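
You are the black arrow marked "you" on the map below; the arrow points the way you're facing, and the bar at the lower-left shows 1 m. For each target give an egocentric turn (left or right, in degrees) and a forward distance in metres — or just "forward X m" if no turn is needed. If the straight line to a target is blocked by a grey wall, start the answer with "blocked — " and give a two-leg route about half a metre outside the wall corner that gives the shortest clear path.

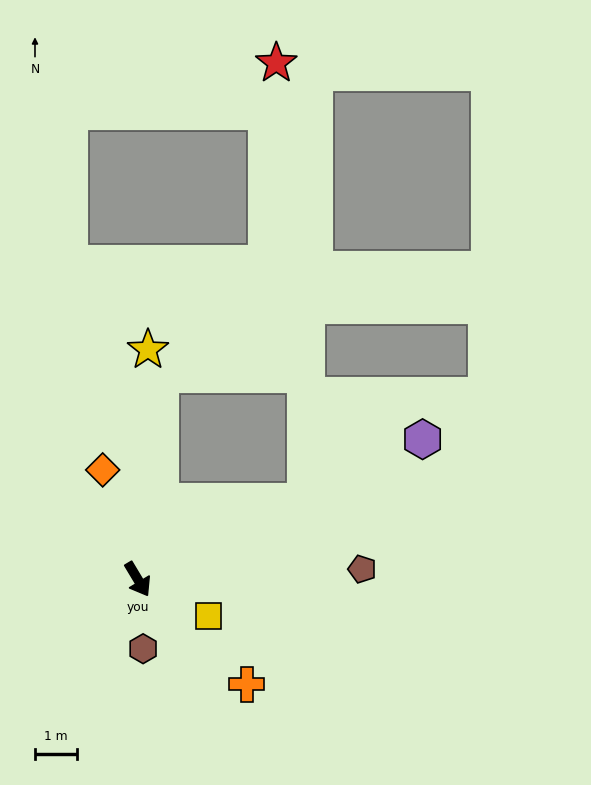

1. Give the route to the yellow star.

turn left 147°, forward 5.5 m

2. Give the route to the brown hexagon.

turn right 27°, forward 1.7 m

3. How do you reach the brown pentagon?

turn left 62°, forward 5.4 m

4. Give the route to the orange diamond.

turn left 167°, forward 2.7 m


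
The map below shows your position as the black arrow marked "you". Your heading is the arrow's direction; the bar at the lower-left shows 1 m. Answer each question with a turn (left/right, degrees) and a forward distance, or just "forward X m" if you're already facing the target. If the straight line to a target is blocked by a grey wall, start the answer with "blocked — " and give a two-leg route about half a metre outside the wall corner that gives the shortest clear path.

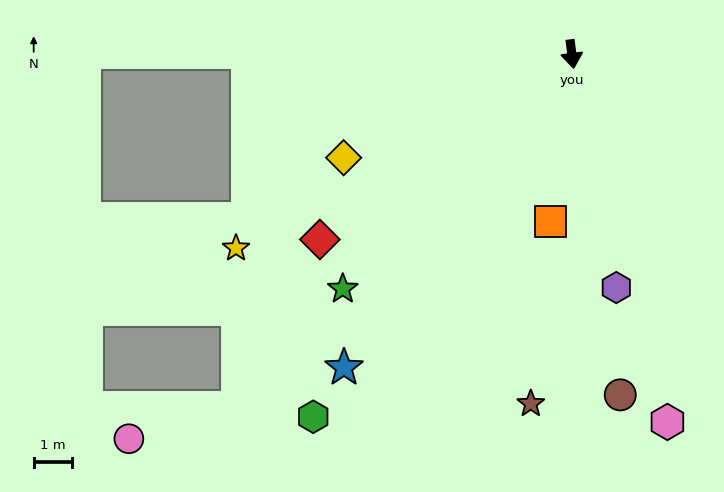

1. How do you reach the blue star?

turn right 43°, forward 10.1 m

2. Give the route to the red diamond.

turn right 61°, forward 8.1 m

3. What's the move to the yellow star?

turn right 67°, forward 10.1 m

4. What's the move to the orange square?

turn right 14°, forward 4.4 m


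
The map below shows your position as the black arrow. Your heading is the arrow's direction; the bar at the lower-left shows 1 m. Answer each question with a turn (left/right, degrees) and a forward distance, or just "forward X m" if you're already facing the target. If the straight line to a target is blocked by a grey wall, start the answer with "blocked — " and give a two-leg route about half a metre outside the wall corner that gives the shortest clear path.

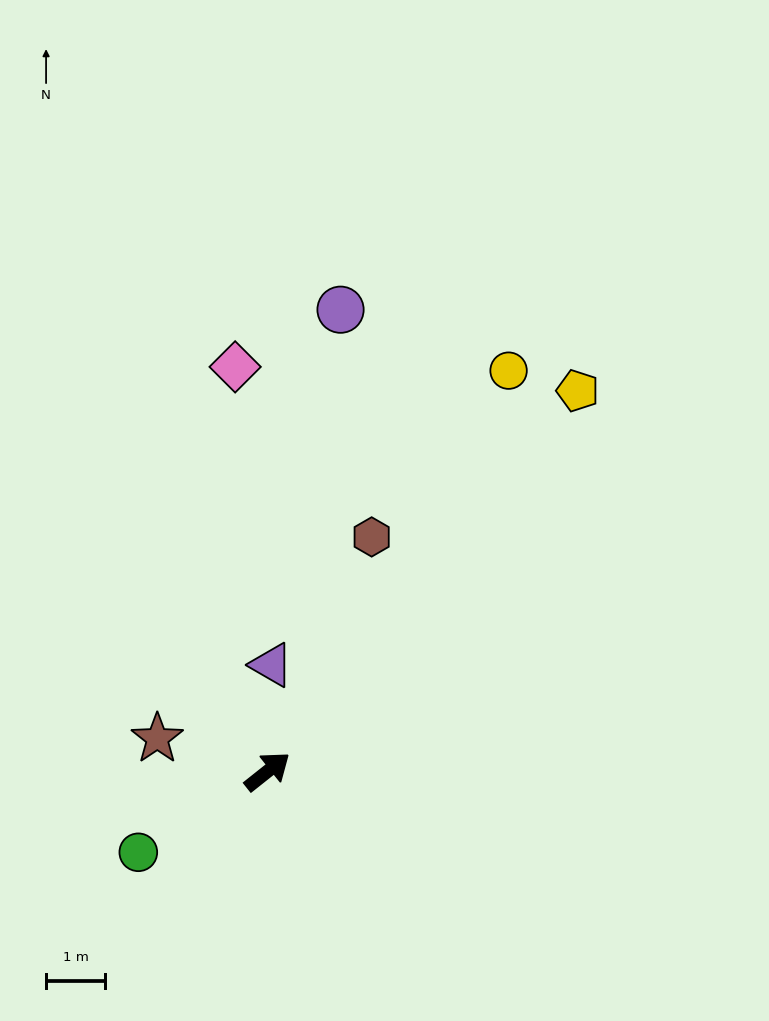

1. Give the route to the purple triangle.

turn left 49°, forward 1.8 m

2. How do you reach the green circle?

turn left 174°, forward 2.6 m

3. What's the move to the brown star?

turn left 125°, forward 2.0 m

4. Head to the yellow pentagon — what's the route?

turn left 12°, forward 8.3 m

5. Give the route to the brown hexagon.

turn left 28°, forward 4.4 m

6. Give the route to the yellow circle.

turn left 20°, forward 7.9 m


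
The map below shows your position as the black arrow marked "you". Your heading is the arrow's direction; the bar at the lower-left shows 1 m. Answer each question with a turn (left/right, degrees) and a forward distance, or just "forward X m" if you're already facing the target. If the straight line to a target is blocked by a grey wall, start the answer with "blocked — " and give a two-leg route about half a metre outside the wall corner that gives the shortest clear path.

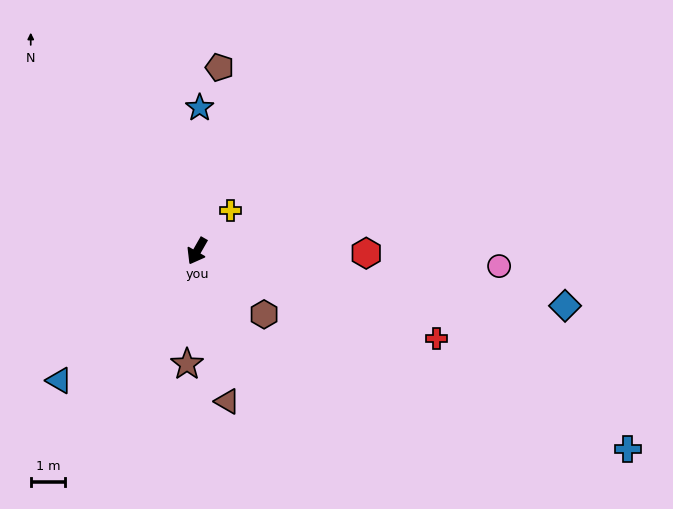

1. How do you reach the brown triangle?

turn left 41°, forward 4.5 m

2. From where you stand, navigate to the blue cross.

turn left 95°, forward 13.8 m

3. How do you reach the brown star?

turn left 25°, forward 3.3 m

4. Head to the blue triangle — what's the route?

turn right 17°, forward 5.5 m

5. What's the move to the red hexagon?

turn left 119°, forward 4.9 m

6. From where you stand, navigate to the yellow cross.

turn left 170°, forward 1.5 m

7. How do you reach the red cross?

turn left 100°, forward 7.4 m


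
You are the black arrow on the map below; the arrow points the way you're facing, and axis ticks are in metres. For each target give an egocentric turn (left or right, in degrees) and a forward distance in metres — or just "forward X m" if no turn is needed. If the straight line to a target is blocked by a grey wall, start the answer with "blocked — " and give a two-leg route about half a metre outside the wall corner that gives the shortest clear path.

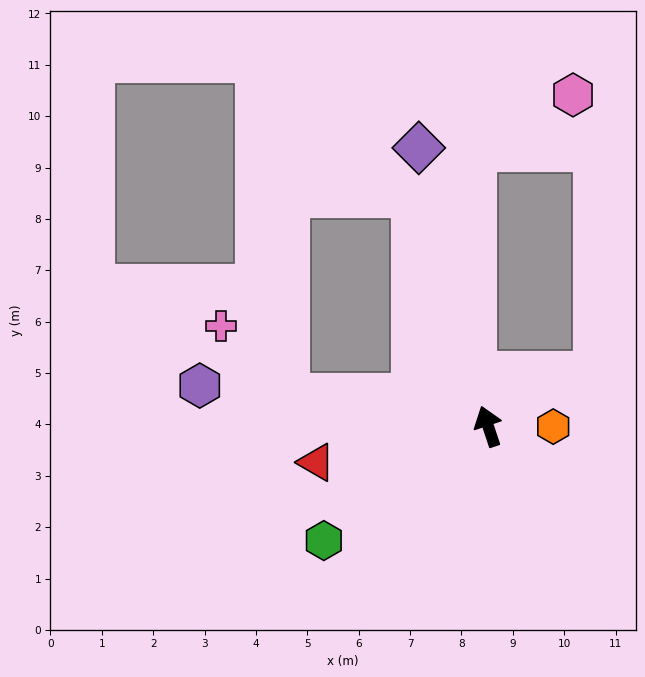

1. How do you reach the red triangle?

turn left 83°, forward 3.4 m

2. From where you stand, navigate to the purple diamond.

turn right 4°, forward 5.6 m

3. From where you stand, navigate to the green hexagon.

turn left 106°, forward 3.9 m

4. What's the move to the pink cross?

blocked — turn left 63°, forward 4.0 m, then turn right 38°, forward 1.9 m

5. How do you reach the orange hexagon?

turn right 109°, forward 1.3 m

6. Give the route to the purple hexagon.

turn left 64°, forward 5.7 m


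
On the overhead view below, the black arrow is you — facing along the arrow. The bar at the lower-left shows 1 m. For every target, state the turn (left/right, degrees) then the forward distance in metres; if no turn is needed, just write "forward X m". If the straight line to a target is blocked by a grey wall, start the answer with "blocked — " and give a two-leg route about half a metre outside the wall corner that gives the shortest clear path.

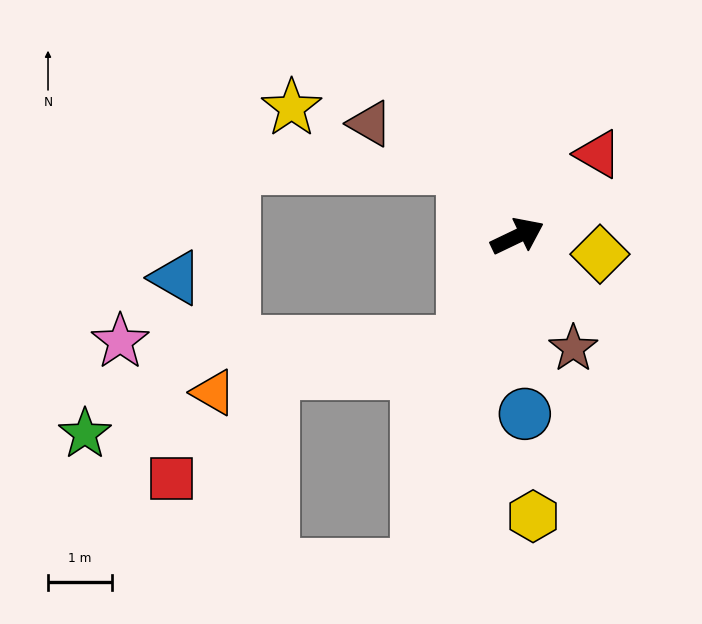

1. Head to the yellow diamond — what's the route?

turn right 38°, forward 1.3 m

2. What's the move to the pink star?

blocked — turn right 143°, forward 1.9 m, then turn right 63°, forward 5.4 m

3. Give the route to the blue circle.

turn right 113°, forward 2.8 m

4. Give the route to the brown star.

turn right 89°, forward 2.0 m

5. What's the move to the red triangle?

turn left 20°, forward 1.8 m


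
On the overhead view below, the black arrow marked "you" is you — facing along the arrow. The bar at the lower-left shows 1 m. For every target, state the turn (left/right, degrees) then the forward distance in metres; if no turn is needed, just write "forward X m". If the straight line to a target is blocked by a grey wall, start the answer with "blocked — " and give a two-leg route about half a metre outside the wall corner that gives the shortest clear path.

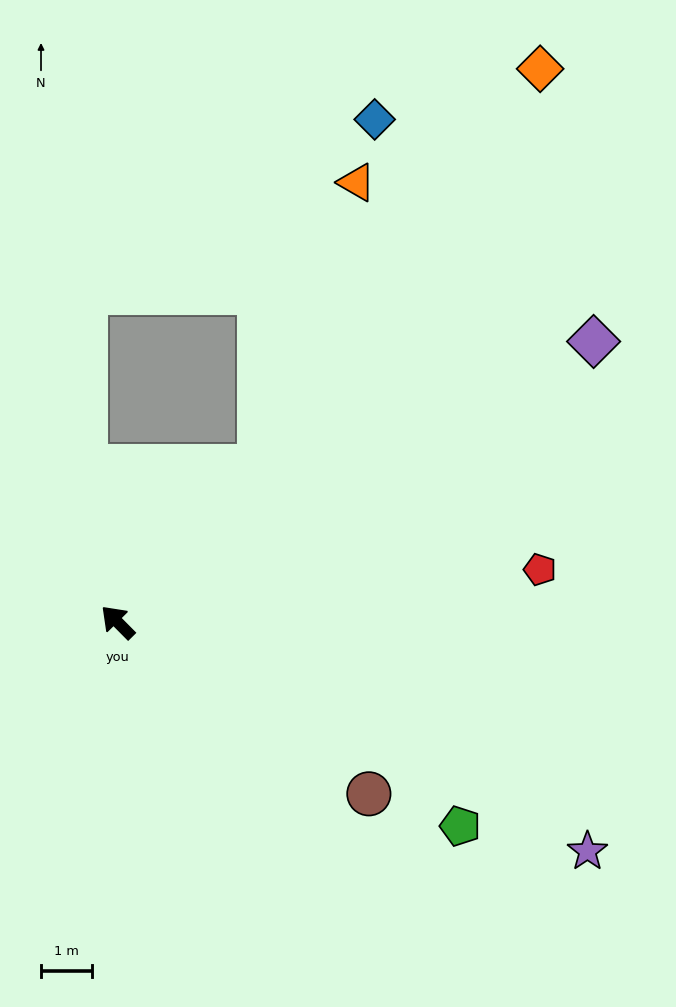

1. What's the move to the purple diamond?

turn right 104°, forward 10.8 m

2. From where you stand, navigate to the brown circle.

turn right 169°, forward 6.0 m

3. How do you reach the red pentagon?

turn right 128°, forward 8.3 m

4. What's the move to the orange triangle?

blocked — turn right 87°, forward 4.1 m, then turn left 23°, forward 5.9 m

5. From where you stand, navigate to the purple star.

turn right 161°, forward 10.2 m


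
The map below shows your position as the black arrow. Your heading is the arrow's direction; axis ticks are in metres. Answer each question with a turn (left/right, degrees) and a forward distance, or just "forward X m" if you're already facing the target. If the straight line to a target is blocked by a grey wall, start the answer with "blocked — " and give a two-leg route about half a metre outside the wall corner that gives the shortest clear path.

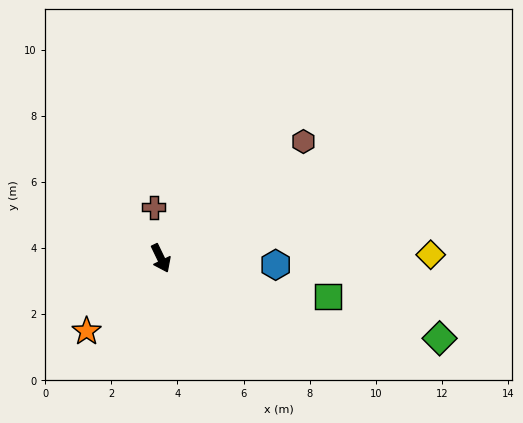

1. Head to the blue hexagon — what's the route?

turn left 61°, forward 3.5 m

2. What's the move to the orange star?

turn right 71°, forward 3.1 m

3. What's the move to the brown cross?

turn left 162°, forward 1.6 m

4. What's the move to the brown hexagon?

turn left 104°, forward 5.6 m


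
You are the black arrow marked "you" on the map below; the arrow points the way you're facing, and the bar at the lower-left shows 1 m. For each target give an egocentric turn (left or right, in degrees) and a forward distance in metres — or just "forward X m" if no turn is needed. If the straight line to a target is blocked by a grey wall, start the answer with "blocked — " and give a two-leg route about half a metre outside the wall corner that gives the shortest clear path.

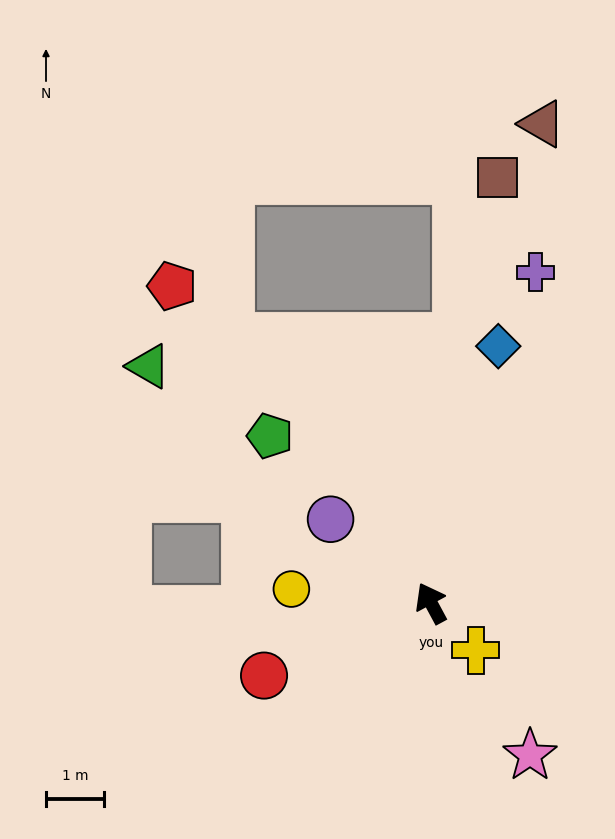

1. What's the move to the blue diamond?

turn right 43°, forward 4.6 m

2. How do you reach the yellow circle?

turn left 56°, forward 2.4 m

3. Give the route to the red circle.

turn left 85°, forward 3.1 m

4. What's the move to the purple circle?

turn left 22°, forward 2.2 m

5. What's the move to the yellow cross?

turn right 165°, forward 1.1 m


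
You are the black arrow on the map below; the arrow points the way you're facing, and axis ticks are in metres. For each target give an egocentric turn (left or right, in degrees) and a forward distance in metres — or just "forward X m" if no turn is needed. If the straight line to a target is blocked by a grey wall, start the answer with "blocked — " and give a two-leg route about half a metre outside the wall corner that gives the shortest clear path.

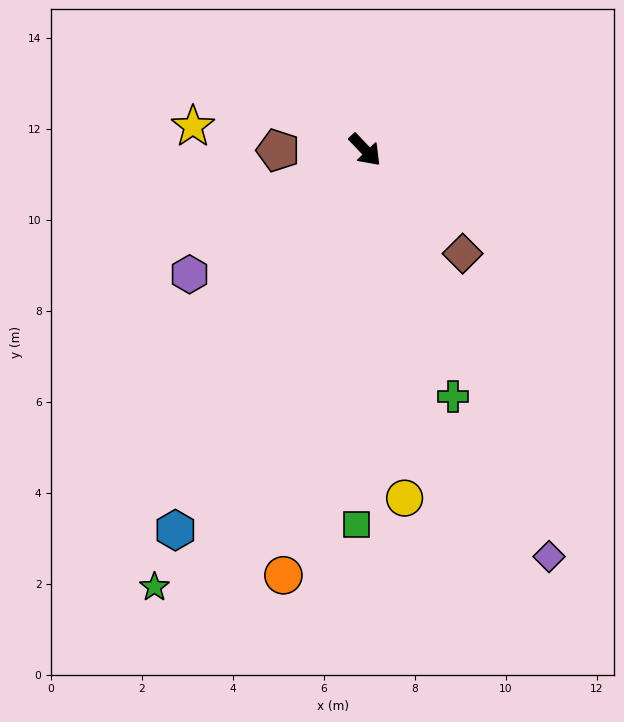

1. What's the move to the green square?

turn right 45°, forward 8.2 m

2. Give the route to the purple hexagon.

turn right 98°, forward 4.7 m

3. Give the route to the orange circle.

turn right 54°, forward 9.5 m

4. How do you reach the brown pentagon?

turn right 133°, forward 1.9 m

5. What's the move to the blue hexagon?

turn right 70°, forward 9.3 m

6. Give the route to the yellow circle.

turn right 37°, forward 7.7 m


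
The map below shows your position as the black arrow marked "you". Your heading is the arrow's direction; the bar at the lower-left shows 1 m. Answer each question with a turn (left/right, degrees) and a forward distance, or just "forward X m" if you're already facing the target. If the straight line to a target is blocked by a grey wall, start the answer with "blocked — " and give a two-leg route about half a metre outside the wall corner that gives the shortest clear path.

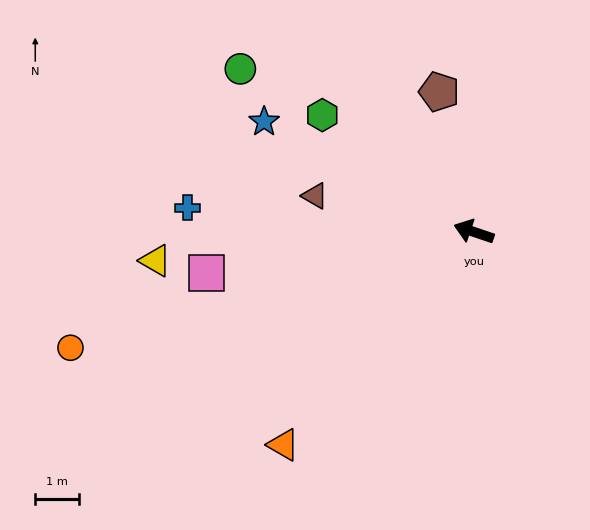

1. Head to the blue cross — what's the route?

turn left 14°, forward 6.6 m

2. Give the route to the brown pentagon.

turn right 57°, forward 3.3 m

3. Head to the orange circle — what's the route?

turn left 35°, forward 9.6 m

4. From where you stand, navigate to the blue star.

turn right 9°, forward 5.4 m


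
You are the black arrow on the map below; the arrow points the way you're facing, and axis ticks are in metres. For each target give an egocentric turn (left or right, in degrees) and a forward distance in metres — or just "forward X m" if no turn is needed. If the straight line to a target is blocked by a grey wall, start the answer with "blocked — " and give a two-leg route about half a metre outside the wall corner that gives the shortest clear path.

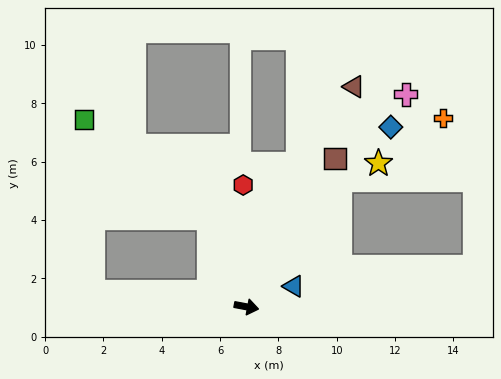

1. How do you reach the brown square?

turn left 70°, forward 5.9 m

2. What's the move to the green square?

blocked — turn left 124°, forward 3.3 m, then turn left 28°, forward 5.5 m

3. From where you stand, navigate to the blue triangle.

turn left 34°, forward 1.8 m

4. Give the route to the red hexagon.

turn left 102°, forward 4.2 m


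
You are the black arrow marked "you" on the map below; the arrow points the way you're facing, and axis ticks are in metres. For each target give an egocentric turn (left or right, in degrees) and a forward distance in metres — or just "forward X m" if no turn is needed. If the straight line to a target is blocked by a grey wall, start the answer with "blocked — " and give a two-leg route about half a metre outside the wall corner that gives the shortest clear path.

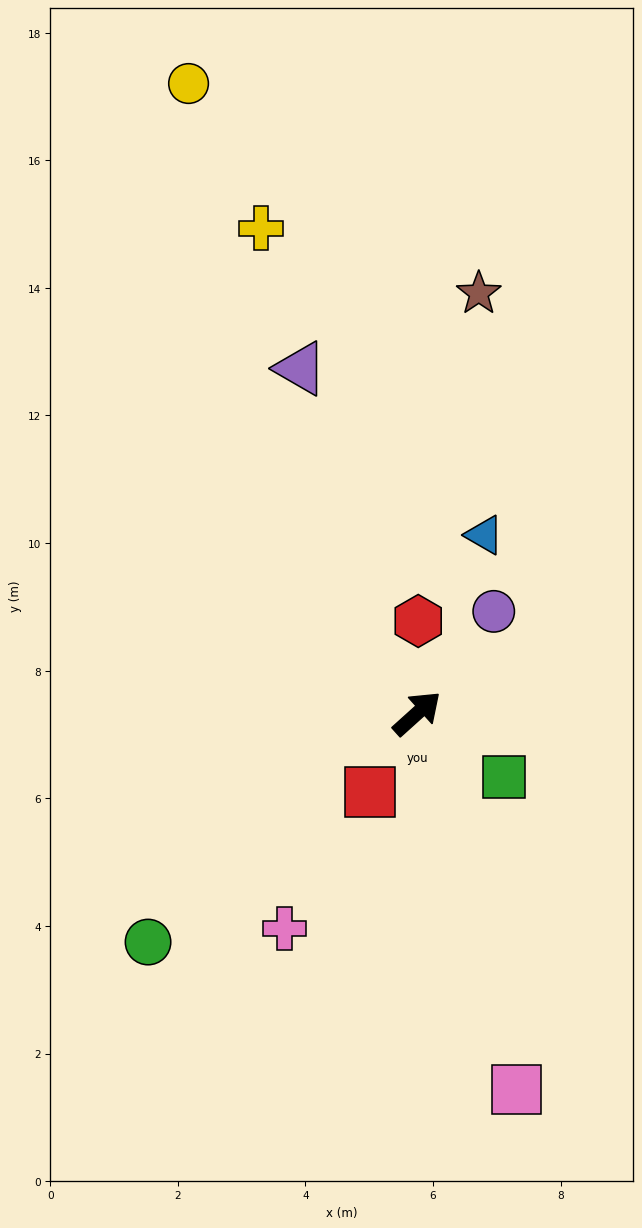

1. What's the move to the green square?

turn right 78°, forward 1.7 m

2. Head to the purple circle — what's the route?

turn left 11°, forward 2.0 m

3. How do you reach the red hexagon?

turn left 47°, forward 1.4 m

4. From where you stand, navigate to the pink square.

turn right 117°, forward 6.1 m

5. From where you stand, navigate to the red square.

turn right 163°, forward 1.4 m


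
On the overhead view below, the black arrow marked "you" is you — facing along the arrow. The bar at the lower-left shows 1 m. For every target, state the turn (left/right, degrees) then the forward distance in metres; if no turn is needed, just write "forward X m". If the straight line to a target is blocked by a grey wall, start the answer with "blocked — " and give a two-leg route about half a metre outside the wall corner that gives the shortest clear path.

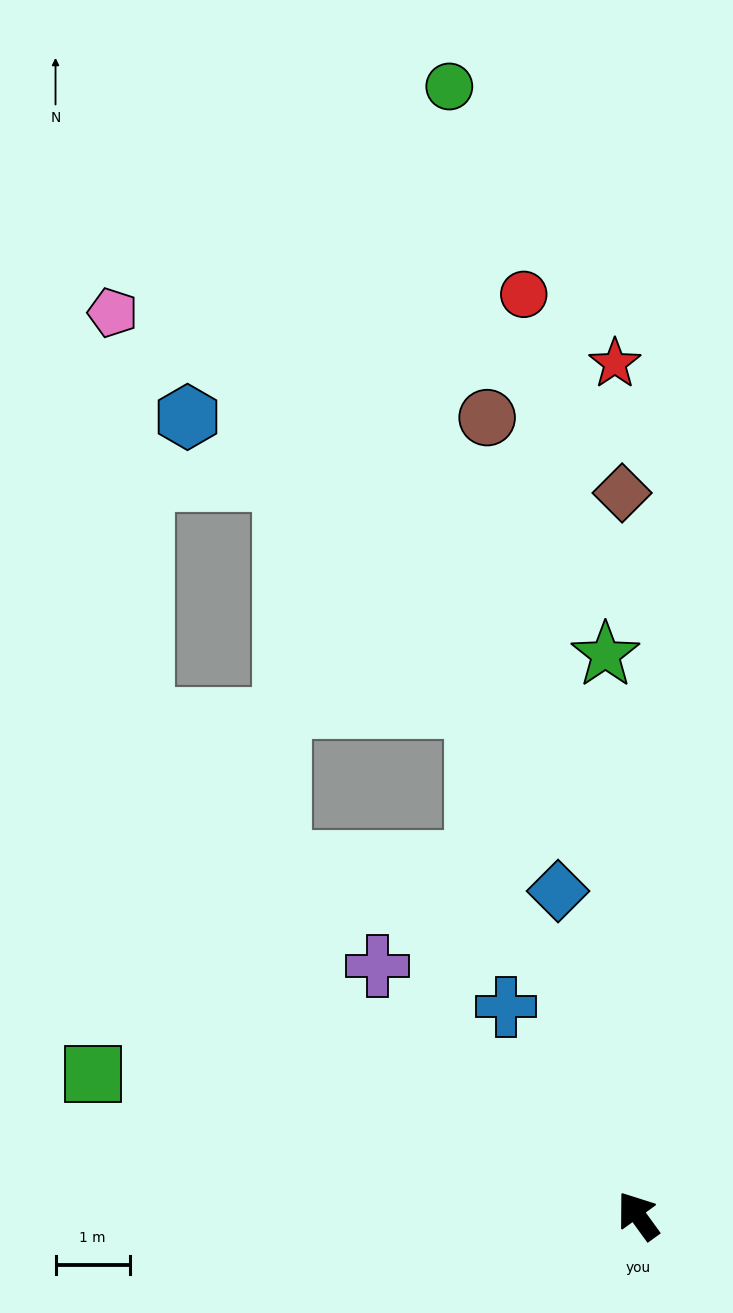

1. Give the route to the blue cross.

turn right 4°, forward 3.3 m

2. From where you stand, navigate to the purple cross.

turn left 10°, forward 4.9 m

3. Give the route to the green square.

turn left 39°, forward 7.6 m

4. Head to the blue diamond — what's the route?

turn right 22°, forward 4.5 m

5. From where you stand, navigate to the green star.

turn right 33°, forward 7.6 m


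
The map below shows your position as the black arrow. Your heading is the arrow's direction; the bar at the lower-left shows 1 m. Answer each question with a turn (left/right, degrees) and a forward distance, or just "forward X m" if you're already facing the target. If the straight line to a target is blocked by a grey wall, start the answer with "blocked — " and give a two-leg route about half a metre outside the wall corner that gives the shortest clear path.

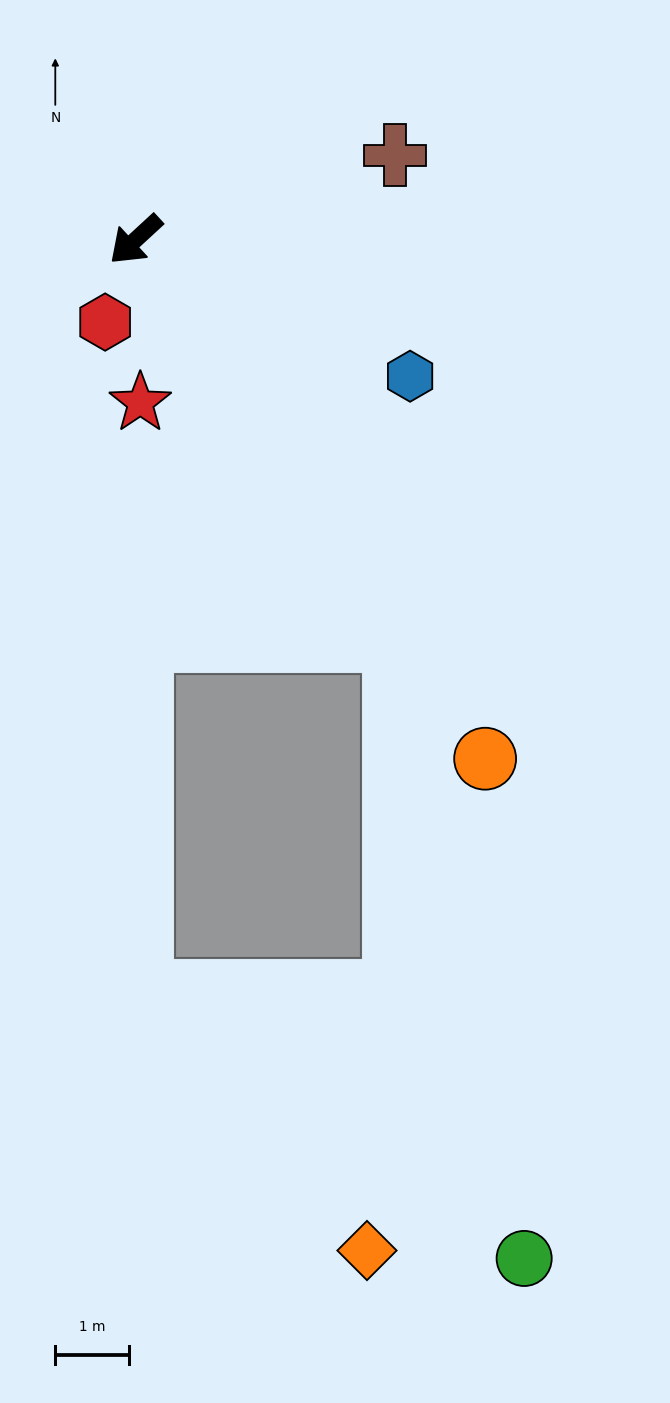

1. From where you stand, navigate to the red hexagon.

turn left 27°, forward 1.2 m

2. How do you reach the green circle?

blocked — turn left 80°, forward 6.4 m, then turn right 21°, forward 8.5 m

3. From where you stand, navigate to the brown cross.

turn left 155°, forward 3.7 m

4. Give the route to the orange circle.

turn left 81°, forward 8.4 m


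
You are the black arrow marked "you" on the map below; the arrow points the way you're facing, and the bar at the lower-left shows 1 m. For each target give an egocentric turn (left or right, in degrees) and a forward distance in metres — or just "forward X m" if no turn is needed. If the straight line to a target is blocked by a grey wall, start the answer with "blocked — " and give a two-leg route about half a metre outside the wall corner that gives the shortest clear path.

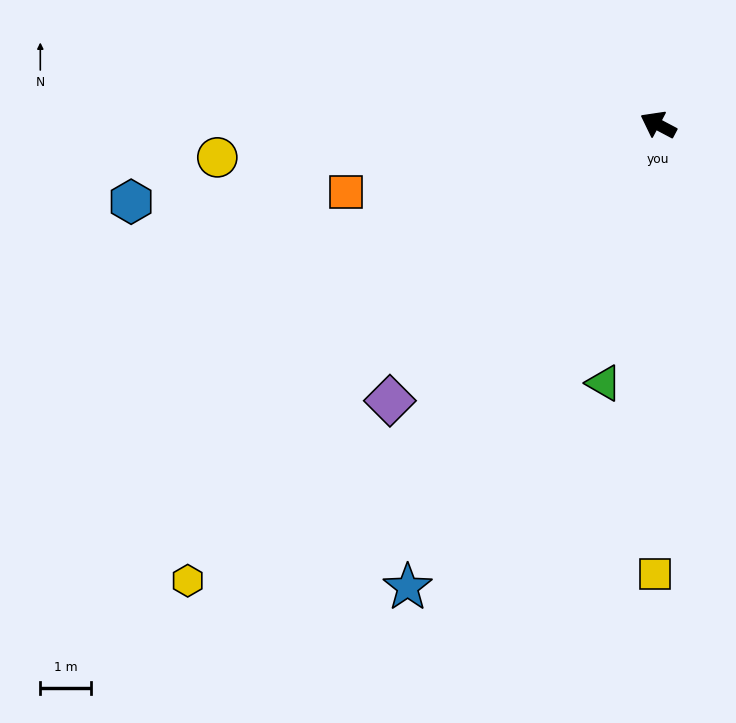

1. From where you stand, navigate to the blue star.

turn left 89°, forward 10.4 m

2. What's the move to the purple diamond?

turn left 74°, forward 7.6 m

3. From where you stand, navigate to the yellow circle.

turn left 32°, forward 8.7 m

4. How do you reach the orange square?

turn left 40°, forward 6.3 m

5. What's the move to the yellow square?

turn left 117°, forward 8.8 m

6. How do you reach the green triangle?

turn left 106°, forward 5.2 m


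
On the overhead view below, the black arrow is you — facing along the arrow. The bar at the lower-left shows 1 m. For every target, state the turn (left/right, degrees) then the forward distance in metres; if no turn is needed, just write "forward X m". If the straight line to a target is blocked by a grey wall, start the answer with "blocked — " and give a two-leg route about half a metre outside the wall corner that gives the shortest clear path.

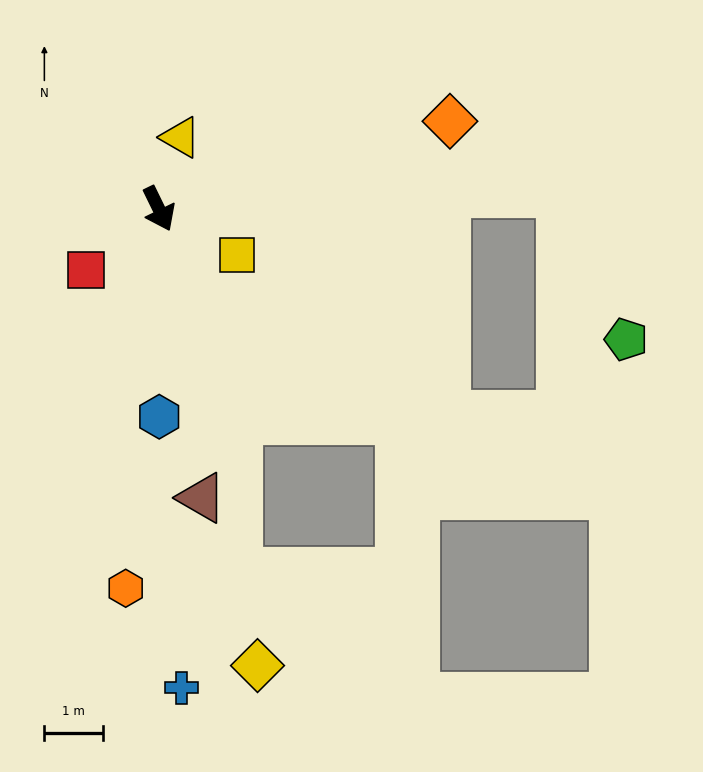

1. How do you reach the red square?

turn right 76°, forward 1.6 m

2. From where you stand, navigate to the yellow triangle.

turn left 137°, forward 1.3 m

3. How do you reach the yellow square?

turn left 33°, forward 1.6 m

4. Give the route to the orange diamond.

turn left 81°, forward 5.2 m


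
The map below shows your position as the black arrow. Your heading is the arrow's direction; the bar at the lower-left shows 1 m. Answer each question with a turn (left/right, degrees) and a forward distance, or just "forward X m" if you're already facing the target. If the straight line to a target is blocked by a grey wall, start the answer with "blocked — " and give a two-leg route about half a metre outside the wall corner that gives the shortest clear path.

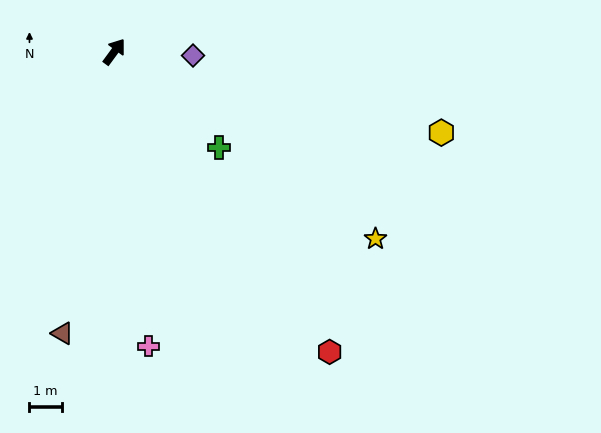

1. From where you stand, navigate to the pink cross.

turn right 137°, forward 9.2 m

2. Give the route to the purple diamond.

turn right 56°, forward 2.5 m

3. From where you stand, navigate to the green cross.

turn right 96°, forward 4.4 m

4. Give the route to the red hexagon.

turn right 108°, forward 11.5 m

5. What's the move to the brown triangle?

turn right 154°, forward 8.9 m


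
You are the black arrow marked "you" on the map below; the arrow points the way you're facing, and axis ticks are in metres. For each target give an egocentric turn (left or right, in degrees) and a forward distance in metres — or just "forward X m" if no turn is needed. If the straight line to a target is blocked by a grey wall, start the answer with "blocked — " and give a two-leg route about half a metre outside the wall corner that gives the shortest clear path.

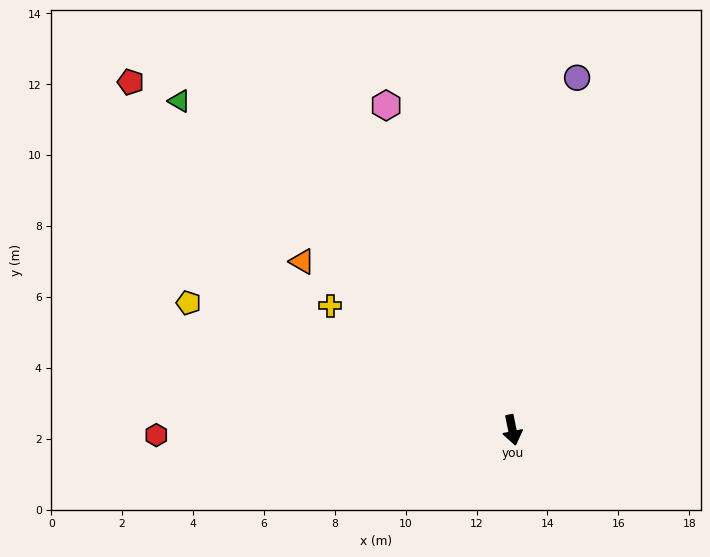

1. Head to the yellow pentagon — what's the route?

turn right 123°, forward 9.8 m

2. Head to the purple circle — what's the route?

turn left 158°, forward 10.1 m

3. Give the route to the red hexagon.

turn right 101°, forward 10.0 m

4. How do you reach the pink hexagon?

turn right 170°, forward 9.8 m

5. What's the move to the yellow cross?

turn right 136°, forward 6.2 m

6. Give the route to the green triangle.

turn right 146°, forward 13.2 m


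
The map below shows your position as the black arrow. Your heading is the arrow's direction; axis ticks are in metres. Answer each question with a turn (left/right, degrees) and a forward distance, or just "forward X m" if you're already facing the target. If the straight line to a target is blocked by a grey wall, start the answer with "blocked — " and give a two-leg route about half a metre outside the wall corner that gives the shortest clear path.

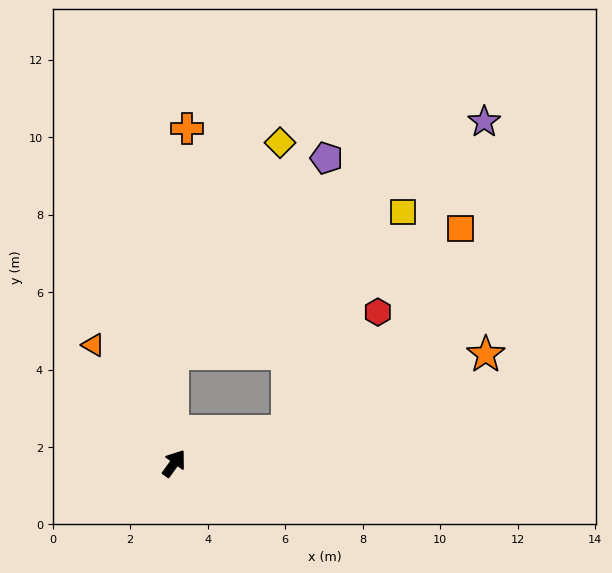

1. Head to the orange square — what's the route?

blocked — turn left 37°, forward 2.8 m, then turn right 68°, forward 8.1 m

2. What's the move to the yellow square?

blocked — turn right 38°, forward 3.0 m, then turn left 46°, forward 6.4 m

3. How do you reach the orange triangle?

turn left 70°, forward 3.7 m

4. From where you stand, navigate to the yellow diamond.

blocked — turn left 37°, forward 2.8 m, then turn right 28°, forward 6.1 m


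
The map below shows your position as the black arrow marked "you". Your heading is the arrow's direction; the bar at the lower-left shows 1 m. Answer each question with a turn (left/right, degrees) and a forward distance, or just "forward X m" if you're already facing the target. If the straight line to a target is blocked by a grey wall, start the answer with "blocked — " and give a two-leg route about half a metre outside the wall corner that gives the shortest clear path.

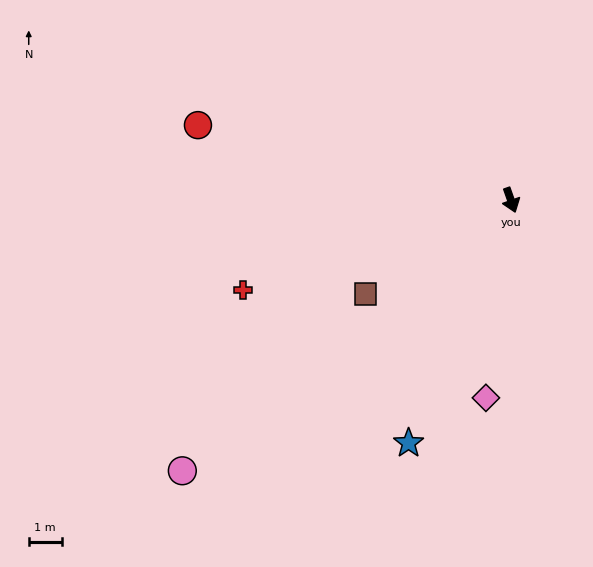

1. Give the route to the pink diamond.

turn right 27°, forward 6.1 m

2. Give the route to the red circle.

turn right 123°, forward 9.8 m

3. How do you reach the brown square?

turn right 76°, forward 5.3 m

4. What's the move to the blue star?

turn right 42°, forward 8.0 m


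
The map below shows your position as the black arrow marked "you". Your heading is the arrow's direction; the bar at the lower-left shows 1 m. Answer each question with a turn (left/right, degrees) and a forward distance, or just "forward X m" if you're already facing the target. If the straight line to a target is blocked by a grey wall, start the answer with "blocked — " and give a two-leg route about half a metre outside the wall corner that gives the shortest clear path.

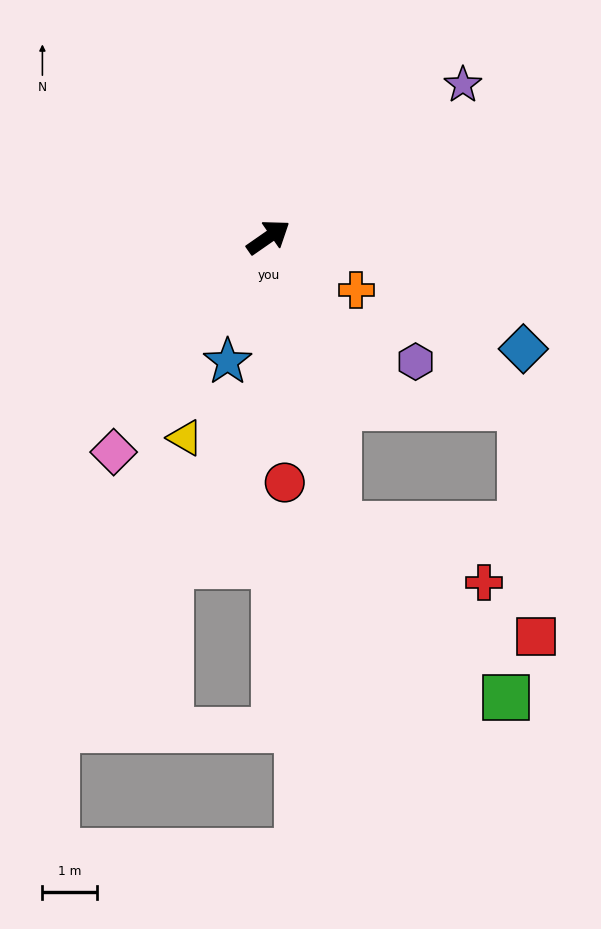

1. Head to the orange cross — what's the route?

turn right 66°, forward 1.9 m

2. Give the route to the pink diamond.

turn right 161°, forward 4.9 m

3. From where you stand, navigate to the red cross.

blocked — turn right 111°, forward 5.4 m, then turn left 55°, forward 2.9 m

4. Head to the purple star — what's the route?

turn left 3°, forward 4.5 m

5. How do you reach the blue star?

turn right 143°, forward 2.4 m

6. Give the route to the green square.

blocked — turn right 111°, forward 5.4 m, then turn left 30°, forward 4.4 m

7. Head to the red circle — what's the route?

turn right 121°, forward 4.5 m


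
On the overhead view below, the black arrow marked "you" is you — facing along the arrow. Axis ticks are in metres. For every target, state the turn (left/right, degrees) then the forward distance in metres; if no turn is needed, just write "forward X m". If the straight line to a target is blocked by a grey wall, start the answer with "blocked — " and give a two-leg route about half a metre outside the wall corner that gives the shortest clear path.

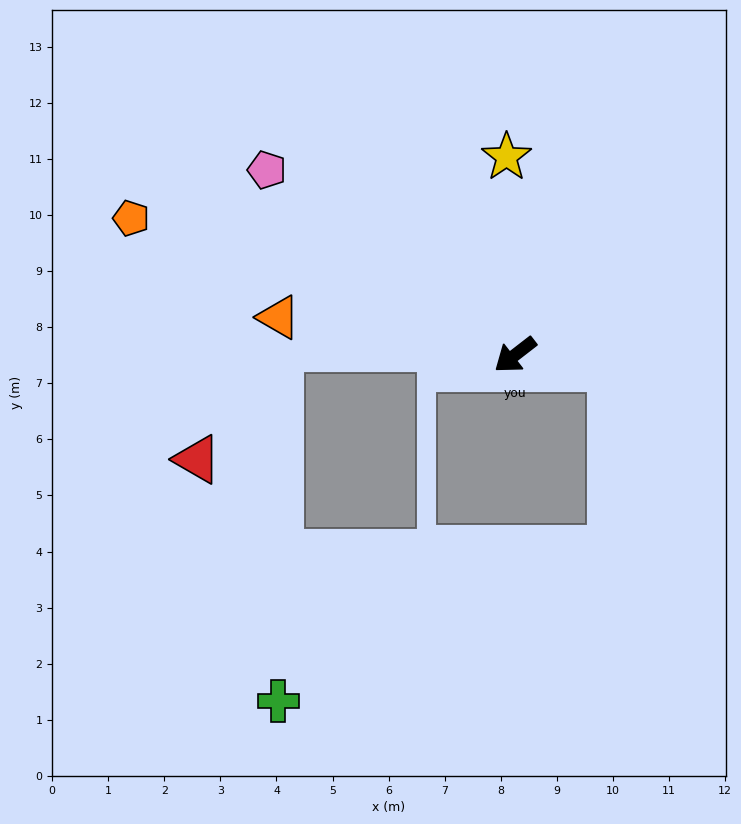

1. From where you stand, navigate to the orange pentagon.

turn right 57°, forward 7.3 m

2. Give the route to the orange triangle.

turn right 47°, forward 4.3 m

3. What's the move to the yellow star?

turn right 125°, forward 3.5 m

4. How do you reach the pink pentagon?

turn right 74°, forward 5.5 m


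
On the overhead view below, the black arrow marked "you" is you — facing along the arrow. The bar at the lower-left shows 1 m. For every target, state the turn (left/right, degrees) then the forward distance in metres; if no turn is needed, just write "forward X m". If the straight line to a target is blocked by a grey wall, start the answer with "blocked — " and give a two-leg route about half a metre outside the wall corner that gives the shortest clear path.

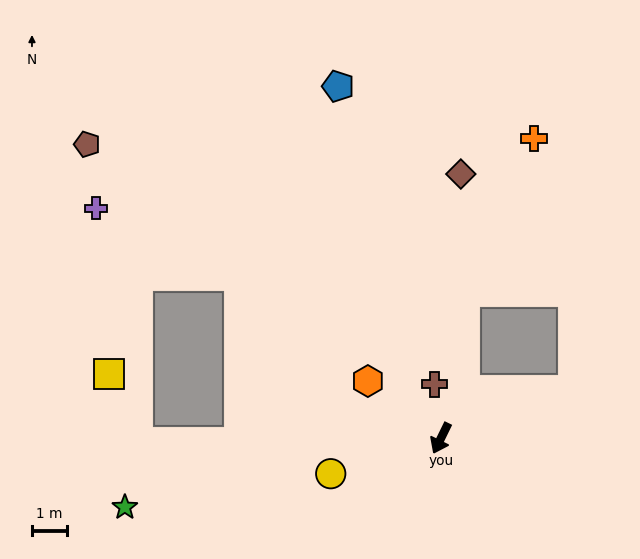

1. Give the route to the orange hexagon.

turn right 102°, forward 2.6 m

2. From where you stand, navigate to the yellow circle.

turn right 46°, forward 3.3 m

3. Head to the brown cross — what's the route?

turn right 147°, forward 1.5 m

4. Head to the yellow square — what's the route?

blocked — turn right 63°, forward 8.6 m, then turn right 68°, forward 2.1 m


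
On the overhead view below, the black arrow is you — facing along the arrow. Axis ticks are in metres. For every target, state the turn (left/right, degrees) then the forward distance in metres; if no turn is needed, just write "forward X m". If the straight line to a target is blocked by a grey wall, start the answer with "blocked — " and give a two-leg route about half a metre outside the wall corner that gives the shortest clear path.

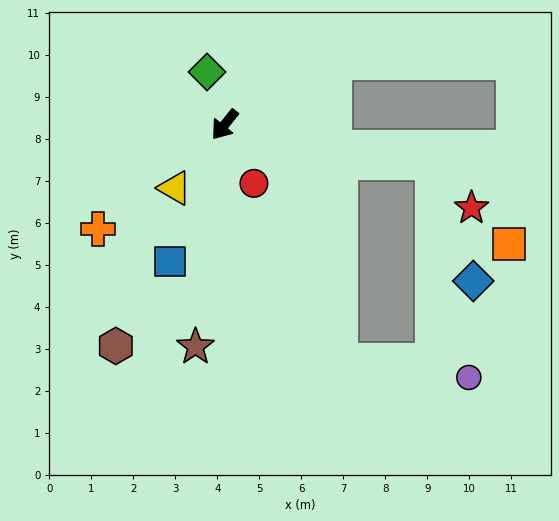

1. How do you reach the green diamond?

turn right 123°, forward 1.3 m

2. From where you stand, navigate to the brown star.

turn left 31°, forward 5.3 m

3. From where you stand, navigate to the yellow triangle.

forward 1.9 m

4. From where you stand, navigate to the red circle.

turn left 65°, forward 1.6 m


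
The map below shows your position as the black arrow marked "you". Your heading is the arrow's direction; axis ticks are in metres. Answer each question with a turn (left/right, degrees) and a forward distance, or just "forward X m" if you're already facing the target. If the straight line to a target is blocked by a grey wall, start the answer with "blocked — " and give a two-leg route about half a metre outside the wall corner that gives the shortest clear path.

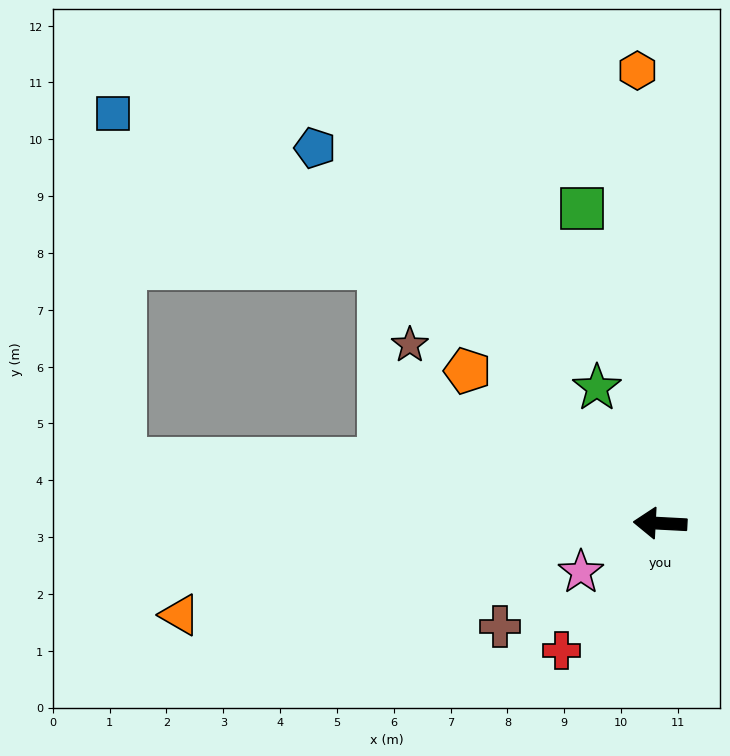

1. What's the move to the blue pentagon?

turn right 44°, forward 9.0 m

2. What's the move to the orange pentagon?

turn right 35°, forward 4.3 m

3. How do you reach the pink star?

turn left 35°, forward 1.6 m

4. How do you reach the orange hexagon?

turn right 84°, forward 8.0 m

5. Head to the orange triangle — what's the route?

turn left 14°, forward 8.6 m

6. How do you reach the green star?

turn right 62°, forward 2.6 m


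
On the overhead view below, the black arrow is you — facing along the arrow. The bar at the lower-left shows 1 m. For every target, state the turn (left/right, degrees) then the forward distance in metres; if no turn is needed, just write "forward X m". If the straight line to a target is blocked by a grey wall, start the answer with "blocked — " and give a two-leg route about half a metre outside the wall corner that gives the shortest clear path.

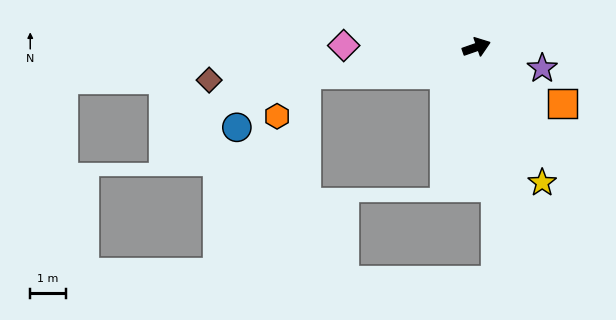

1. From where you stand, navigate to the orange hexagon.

blocked — turn left 170°, forward 4.9 m, then turn left 47°, forward 1.4 m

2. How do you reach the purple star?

turn right 37°, forward 1.9 m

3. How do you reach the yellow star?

turn right 83°, forward 4.2 m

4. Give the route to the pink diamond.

turn left 160°, forward 3.7 m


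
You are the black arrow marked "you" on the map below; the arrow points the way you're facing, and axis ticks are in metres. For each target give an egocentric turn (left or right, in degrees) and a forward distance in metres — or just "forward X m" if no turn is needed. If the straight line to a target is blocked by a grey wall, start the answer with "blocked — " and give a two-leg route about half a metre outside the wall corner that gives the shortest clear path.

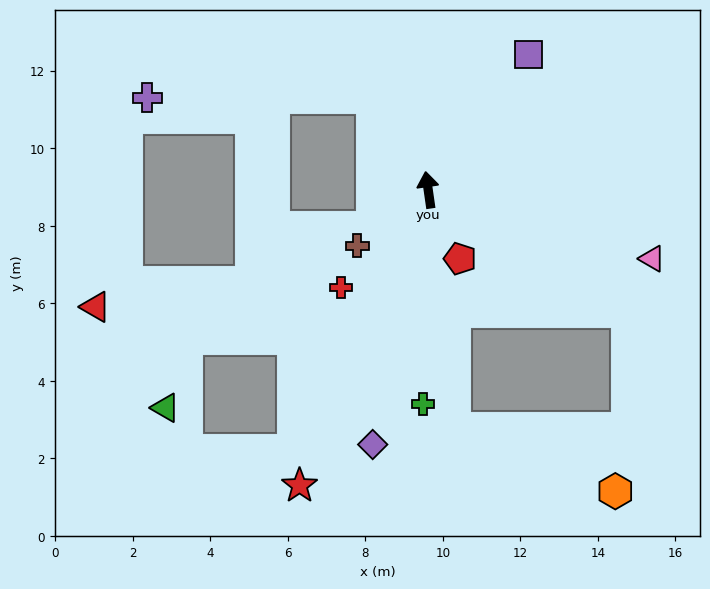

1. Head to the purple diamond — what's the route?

turn left 160°, forward 6.7 m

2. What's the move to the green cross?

turn left 170°, forward 5.5 m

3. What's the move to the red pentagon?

turn right 163°, forward 2.0 m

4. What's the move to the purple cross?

blocked — turn left 23°, forward 2.8 m, then turn left 59°, forward 5.8 m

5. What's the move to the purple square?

turn right 45°, forward 4.3 m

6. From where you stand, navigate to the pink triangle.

turn right 115°, forward 6.0 m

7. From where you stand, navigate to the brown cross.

turn left 120°, forward 2.3 m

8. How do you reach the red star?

turn left 148°, forward 8.3 m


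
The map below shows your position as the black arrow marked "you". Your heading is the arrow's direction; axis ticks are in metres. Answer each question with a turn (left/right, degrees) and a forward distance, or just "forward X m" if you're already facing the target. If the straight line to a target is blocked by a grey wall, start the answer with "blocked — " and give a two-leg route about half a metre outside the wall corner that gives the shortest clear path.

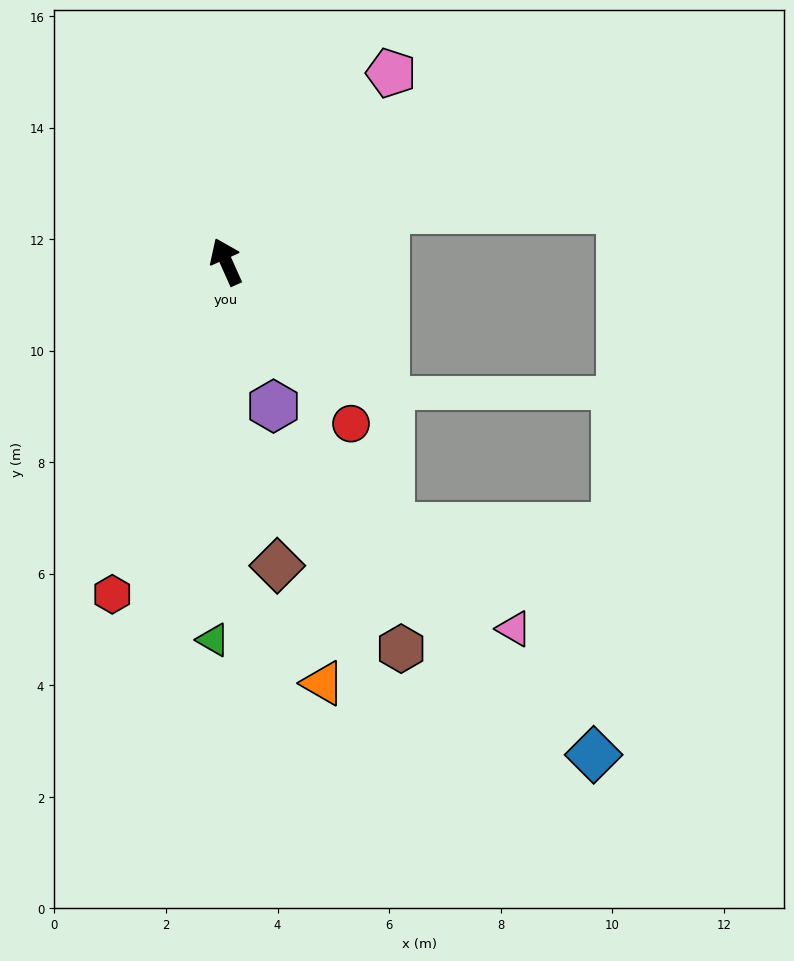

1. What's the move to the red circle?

turn right 166°, forward 3.7 m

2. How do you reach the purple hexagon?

turn left 174°, forward 2.7 m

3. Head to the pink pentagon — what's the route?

turn right 65°, forward 4.5 m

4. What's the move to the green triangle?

turn left 154°, forward 6.8 m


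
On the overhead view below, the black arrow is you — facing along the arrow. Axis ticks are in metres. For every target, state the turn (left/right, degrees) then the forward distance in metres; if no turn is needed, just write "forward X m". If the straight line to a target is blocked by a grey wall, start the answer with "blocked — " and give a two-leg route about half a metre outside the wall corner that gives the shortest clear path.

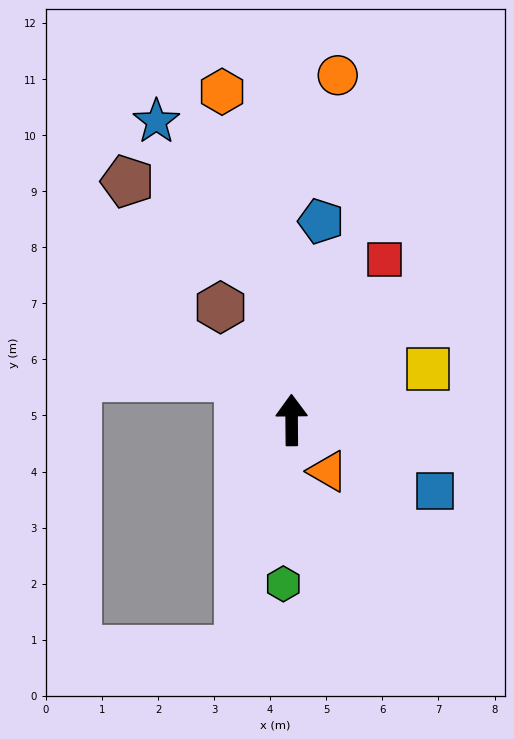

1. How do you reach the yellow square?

turn right 70°, forward 2.6 m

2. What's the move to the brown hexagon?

turn left 32°, forward 2.4 m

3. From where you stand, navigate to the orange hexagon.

turn left 11°, forward 6.0 m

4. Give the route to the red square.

turn right 30°, forward 3.3 m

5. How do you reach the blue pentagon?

turn right 9°, forward 3.6 m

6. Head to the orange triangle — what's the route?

turn right 145°, forward 1.1 m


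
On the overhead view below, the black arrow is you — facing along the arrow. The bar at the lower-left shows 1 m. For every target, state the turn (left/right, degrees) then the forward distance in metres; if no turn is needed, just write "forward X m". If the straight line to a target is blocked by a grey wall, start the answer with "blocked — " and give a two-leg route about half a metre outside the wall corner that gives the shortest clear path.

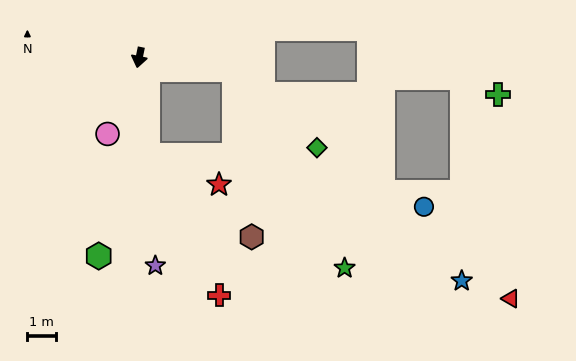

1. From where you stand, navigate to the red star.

blocked — turn left 17°, forward 3.4 m, then turn left 62°, forward 2.7 m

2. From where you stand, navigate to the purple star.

turn left 16°, forward 7.3 m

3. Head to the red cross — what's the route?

blocked — turn left 17°, forward 3.4 m, then turn left 21°, forward 5.5 m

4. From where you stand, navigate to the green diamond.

blocked — turn left 94°, forward 3.4 m, then turn right 35°, forward 4.0 m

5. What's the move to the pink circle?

turn right 11°, forward 2.9 m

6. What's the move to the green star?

blocked — turn left 94°, forward 3.4 m, then turn right 53°, forward 8.0 m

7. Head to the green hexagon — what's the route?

forward 7.1 m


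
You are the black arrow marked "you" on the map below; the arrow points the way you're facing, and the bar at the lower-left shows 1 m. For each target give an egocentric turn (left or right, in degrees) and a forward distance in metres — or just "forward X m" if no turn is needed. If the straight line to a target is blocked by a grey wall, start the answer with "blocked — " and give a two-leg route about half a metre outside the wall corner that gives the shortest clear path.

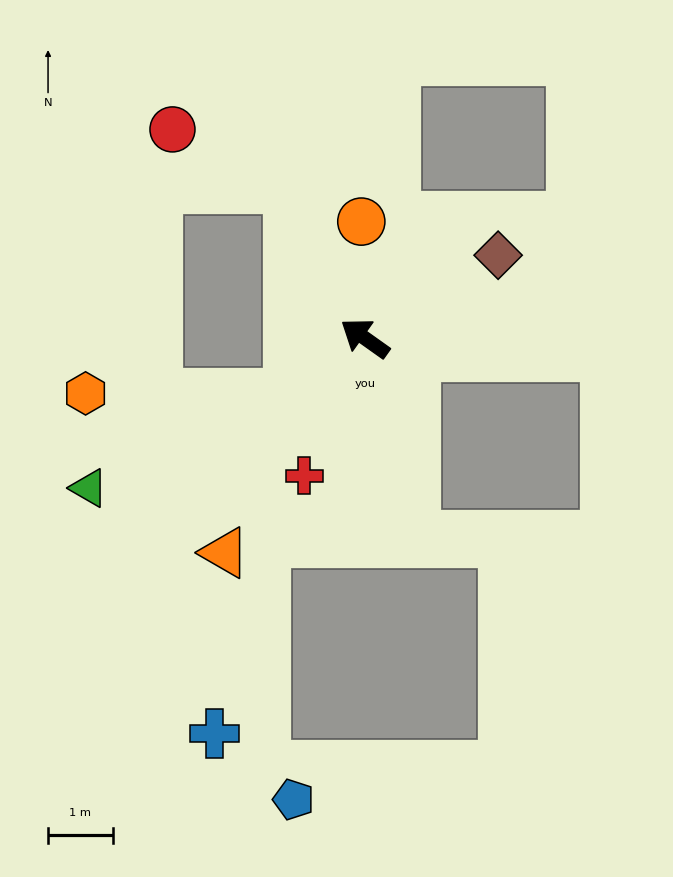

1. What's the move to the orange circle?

turn right 53°, forward 1.8 m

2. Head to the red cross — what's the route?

turn left 102°, forward 2.3 m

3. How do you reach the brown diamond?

turn right 113°, forward 2.4 m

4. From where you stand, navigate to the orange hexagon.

blocked — turn left 73°, forward 1.4 m, then turn right 38°, forward 3.2 m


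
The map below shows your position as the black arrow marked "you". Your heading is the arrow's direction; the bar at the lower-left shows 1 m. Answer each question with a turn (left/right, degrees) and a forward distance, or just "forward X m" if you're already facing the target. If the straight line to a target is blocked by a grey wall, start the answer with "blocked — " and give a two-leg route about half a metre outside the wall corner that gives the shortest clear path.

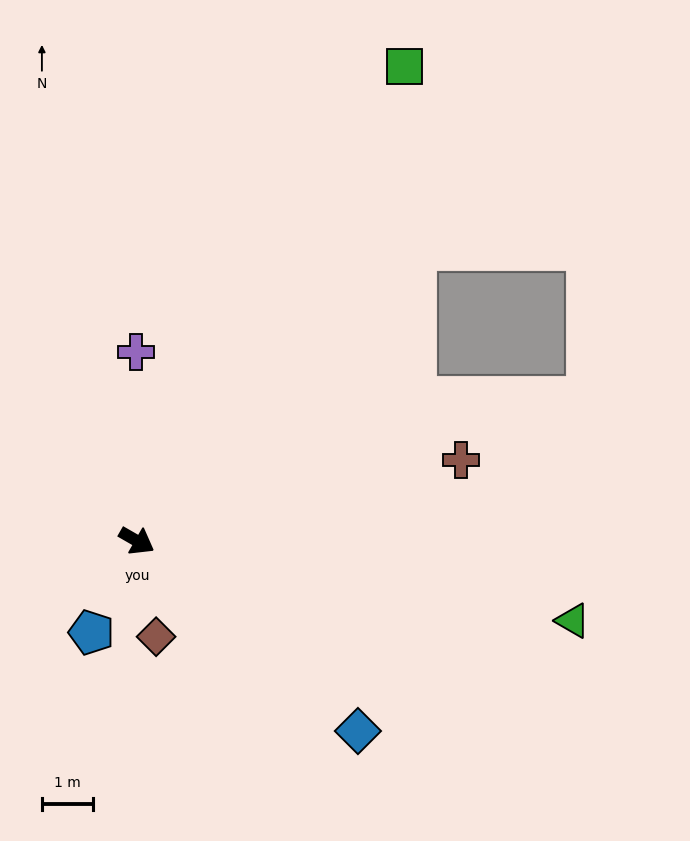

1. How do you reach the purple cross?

turn left 120°, forward 3.7 m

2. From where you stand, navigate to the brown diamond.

turn right 49°, forward 1.9 m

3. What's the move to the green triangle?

turn left 19°, forward 8.6 m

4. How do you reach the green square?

turn left 90°, forward 10.6 m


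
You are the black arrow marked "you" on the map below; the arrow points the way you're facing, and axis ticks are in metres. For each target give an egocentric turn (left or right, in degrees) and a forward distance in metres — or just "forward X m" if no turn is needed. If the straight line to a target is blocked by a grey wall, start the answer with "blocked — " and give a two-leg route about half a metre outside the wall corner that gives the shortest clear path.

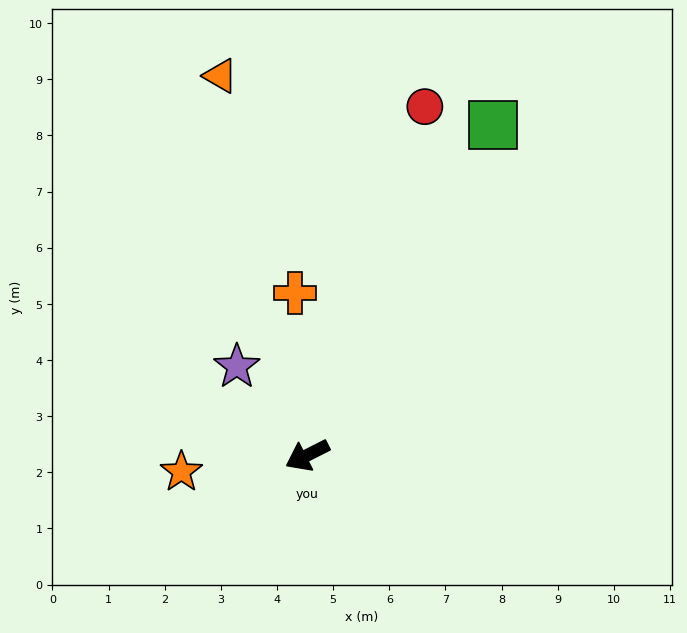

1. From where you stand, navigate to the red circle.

turn right 136°, forward 6.6 m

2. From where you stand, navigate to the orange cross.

turn right 113°, forward 2.9 m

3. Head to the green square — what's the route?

turn right 146°, forward 6.7 m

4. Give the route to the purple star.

turn right 78°, forward 2.0 m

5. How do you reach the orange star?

turn right 19°, forward 2.3 m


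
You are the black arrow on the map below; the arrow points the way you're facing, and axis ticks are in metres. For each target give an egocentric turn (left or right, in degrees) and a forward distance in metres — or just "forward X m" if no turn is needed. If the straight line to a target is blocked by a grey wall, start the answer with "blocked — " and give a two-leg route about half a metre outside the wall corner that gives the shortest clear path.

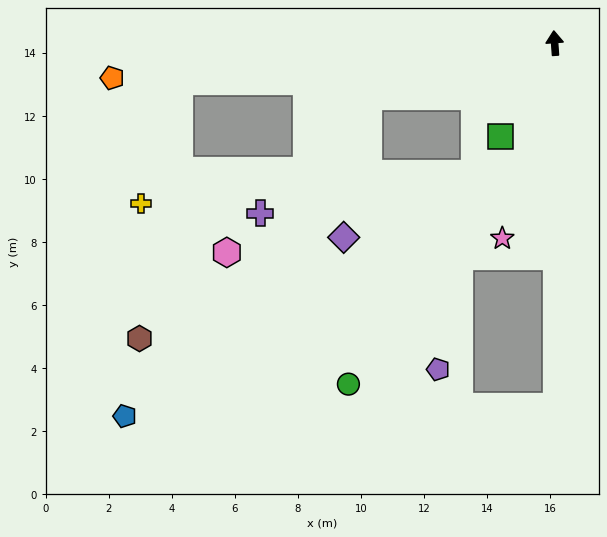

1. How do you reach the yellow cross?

blocked — turn left 92°, forward 12.0 m, then turn left 66°, forward 4.1 m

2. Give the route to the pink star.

turn left 161°, forward 6.4 m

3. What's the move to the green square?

turn left 146°, forward 3.4 m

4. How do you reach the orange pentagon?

turn left 90°, forward 14.1 m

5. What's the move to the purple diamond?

blocked — turn left 102°, forward 6.1 m, then turn left 64°, forward 4.5 m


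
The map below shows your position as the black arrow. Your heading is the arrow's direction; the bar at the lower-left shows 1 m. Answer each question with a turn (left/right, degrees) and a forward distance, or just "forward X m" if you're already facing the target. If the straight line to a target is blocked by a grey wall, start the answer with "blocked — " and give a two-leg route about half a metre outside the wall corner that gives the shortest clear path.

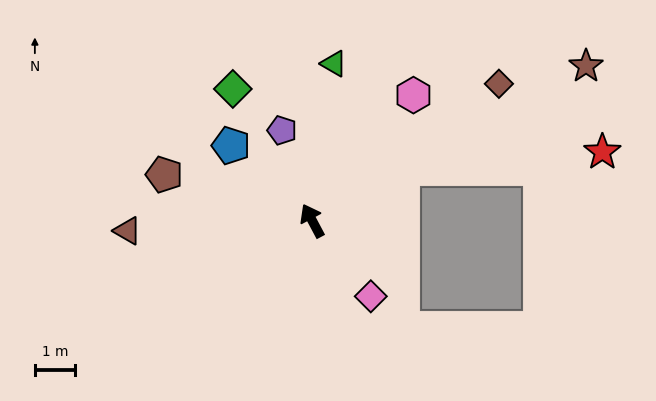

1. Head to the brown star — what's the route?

turn right 89°, forward 7.9 m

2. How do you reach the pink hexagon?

turn right 67°, forward 4.0 m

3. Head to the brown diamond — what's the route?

turn right 82°, forward 5.8 m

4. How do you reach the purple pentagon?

turn right 10°, forward 2.4 m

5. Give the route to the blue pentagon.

turn left 19°, forward 2.8 m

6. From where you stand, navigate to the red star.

blocked — turn right 88°, forward 2.6 m, then turn right 25°, forward 5.0 m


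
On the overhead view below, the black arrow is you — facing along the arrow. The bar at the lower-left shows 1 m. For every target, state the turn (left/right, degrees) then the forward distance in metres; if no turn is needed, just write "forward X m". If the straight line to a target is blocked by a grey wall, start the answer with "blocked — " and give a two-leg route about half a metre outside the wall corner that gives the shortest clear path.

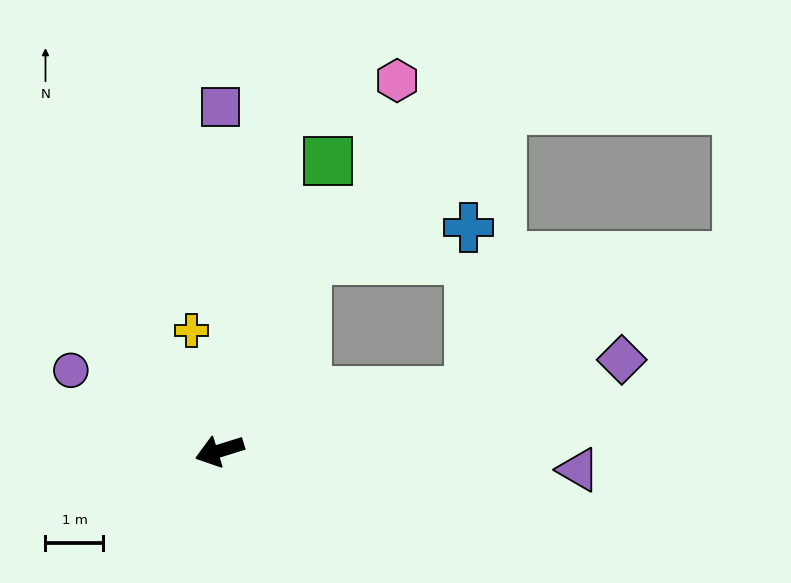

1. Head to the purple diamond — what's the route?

turn left 175°, forward 7.1 m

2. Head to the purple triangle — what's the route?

turn left 160°, forward 6.2 m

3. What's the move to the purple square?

turn right 107°, forward 5.9 m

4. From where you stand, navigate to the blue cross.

blocked — turn right 132°, forward 3.6 m, then turn right 54°, forward 2.8 m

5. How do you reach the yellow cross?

turn right 94°, forward 2.1 m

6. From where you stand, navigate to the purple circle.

turn right 46°, forward 2.9 m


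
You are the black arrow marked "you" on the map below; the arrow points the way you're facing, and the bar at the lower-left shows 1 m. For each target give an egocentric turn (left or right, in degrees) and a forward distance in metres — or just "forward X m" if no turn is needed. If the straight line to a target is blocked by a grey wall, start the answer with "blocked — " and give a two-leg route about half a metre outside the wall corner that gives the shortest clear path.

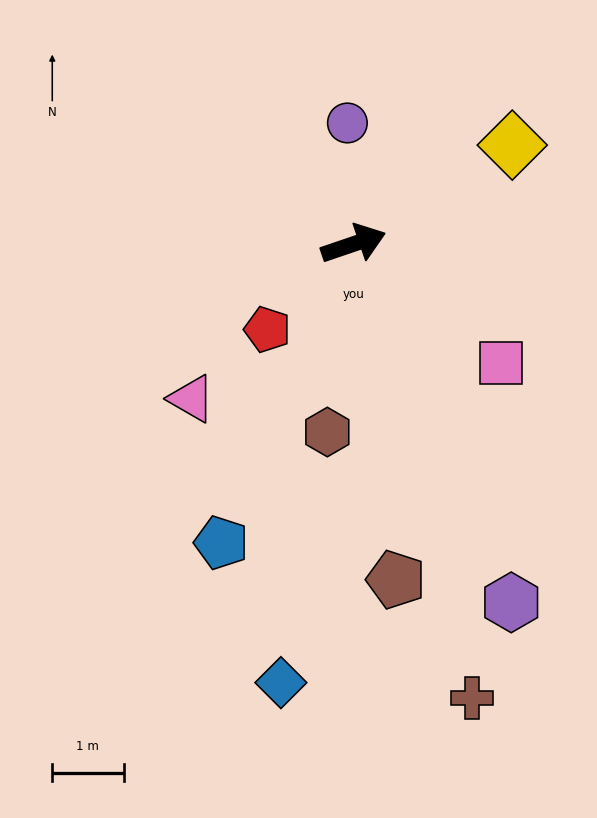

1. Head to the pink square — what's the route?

turn right 58°, forward 2.7 m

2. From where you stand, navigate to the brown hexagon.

turn right 117°, forward 2.7 m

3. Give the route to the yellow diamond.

turn left 13°, forward 2.6 m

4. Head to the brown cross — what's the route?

turn right 94°, forward 6.6 m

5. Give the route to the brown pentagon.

turn right 102°, forward 4.7 m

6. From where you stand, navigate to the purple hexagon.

turn right 85°, forward 5.5 m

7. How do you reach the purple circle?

turn left 74°, forward 1.7 m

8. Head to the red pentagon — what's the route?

turn right 154°, forward 1.7 m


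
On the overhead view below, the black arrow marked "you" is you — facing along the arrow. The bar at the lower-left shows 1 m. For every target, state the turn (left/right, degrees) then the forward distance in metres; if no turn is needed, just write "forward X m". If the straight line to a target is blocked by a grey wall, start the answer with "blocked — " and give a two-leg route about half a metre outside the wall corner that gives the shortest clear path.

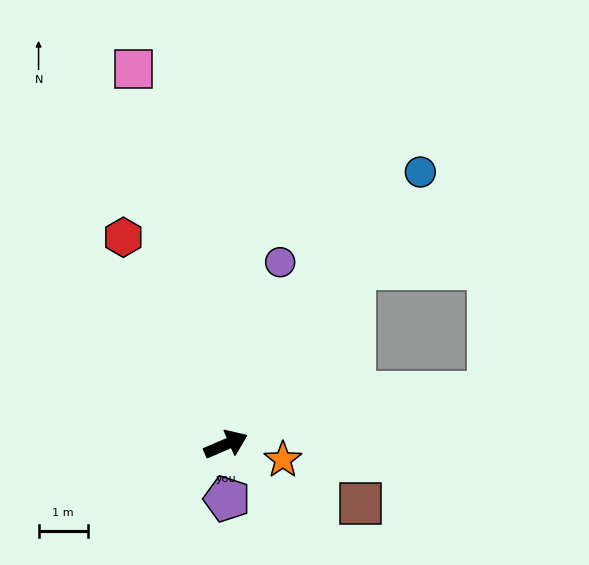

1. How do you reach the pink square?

turn left 80°, forward 7.9 m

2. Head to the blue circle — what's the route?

turn left 31°, forward 6.8 m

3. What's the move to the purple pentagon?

turn right 112°, forward 1.1 m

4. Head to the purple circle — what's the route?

turn left 50°, forward 3.9 m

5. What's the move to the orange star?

turn right 38°, forward 1.2 m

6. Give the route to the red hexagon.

turn left 93°, forward 4.7 m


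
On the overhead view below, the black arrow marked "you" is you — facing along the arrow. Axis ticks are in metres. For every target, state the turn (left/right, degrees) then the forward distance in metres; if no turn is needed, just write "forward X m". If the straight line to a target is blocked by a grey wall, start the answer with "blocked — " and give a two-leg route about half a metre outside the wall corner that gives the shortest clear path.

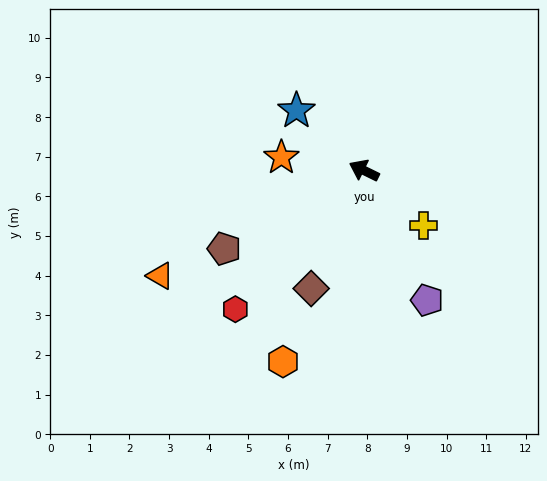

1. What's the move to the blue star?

turn right 15°, forward 2.3 m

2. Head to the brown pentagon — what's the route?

turn left 55°, forward 4.0 m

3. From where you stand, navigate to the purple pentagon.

turn left 142°, forward 3.6 m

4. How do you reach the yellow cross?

turn left 164°, forward 2.0 m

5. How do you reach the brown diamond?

turn left 92°, forward 3.3 m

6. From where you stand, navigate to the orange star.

turn left 17°, forward 2.1 m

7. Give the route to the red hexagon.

turn left 73°, forward 4.8 m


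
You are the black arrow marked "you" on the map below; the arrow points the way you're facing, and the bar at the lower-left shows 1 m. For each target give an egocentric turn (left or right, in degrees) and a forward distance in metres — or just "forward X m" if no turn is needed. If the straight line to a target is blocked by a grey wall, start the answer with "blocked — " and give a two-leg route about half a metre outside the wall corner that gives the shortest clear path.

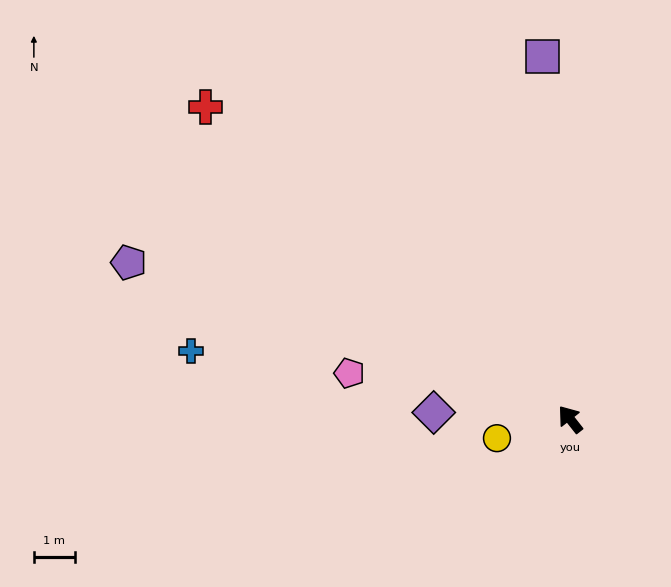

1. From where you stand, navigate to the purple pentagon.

turn left 32°, forward 11.4 m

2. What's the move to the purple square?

turn right 34°, forward 8.8 m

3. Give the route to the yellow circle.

turn left 66°, forward 1.8 m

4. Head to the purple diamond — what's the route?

turn left 49°, forward 3.3 m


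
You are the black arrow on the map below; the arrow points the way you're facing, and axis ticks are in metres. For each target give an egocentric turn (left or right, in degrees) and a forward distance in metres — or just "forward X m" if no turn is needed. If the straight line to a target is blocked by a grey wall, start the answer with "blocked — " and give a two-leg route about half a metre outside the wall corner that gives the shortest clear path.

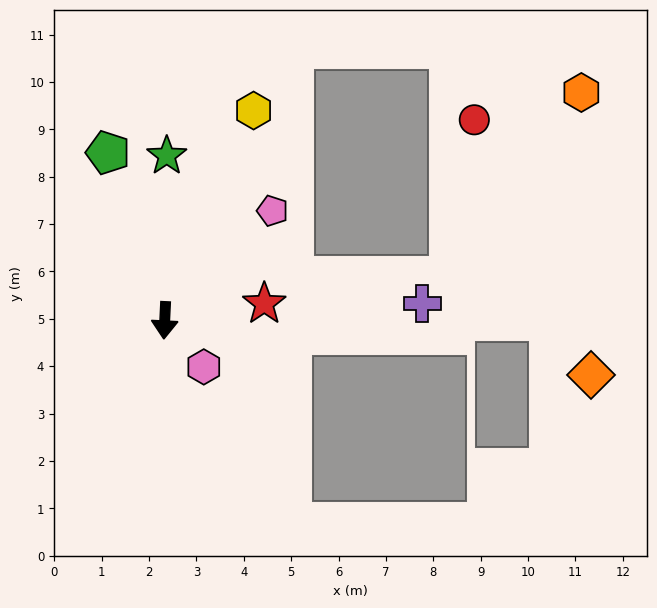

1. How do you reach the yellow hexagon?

turn left 160°, forward 4.8 m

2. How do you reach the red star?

turn left 102°, forward 2.1 m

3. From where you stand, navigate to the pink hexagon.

turn left 43°, forward 1.3 m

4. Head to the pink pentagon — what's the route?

turn left 138°, forward 3.2 m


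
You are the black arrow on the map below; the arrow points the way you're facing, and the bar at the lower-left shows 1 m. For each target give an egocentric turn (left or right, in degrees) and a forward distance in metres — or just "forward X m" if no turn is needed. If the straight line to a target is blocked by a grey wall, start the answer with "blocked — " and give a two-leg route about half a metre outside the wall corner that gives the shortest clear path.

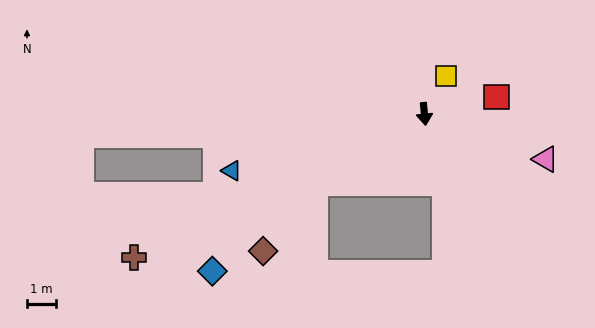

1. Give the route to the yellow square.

turn left 145°, forward 1.5 m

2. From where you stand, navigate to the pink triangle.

turn left 64°, forward 4.4 m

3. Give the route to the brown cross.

turn right 69°, forward 11.0 m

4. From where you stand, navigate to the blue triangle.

turn right 79°, forward 6.8 m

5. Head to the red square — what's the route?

turn left 97°, forward 2.5 m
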